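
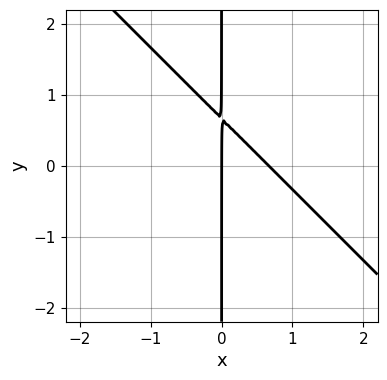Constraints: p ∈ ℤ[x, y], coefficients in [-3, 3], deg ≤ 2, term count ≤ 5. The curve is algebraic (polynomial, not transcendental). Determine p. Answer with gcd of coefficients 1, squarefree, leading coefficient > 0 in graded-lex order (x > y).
3*x^2 + 3*x*y - 2*x

First, the degree is 2 — the shape is more complex than any degree-1 curve.
Then, reading off the gridlines: the visible y-axis segment lies entirely on the curve; one x-axis crossing is at x = 0.
Finally, these observations pin down the coefficients.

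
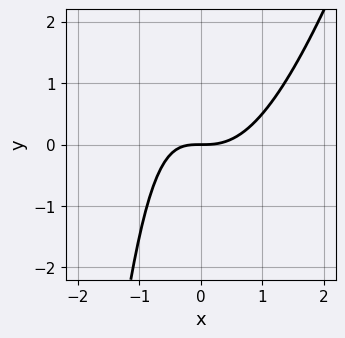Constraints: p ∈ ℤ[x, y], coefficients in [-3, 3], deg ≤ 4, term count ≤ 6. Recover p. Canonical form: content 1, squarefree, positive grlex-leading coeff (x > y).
3*x^3 - x^2*y - 2*x*y - 3*y

First, the degree is 3 — no degree-2 curve has this shape.
Next, reading off the gridlines: it meets the y-axis at y = 0 (among the integer gridlines); it crosses the x-axis at the gridline x = 0.
Finally, putting this together gives p.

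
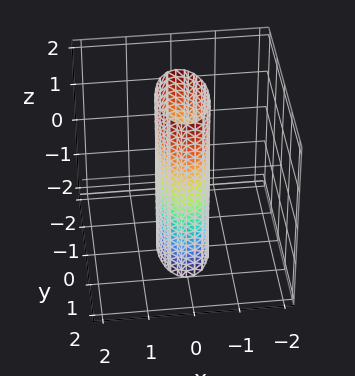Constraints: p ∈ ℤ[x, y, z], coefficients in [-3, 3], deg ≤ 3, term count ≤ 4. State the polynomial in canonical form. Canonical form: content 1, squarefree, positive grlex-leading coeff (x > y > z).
1. deg p = 2. A cylinder; a quadric.
2. Symmetries: mirror symmetry z ↦ −z ⇒ only even powers of z; it's symmetric under x → −x, forcing even powers of x; it's symmetric under y → −y, forcing even powers of y.
3. From the visible intercepts: the surface avoids every integer z-axis point in the box; the y-axis gridline crossings are at y ∈ {-1, 1}.
4. Fitting integer coefficients to these (and the overall shape) gives p.

3*x^2 + y^2 - 1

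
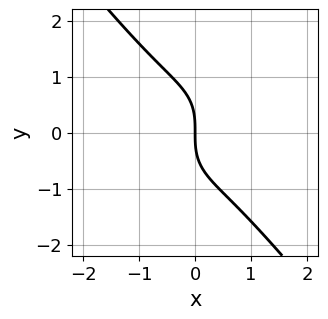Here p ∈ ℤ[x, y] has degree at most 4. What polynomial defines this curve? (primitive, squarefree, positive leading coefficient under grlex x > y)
2*x^3 + y^3 + 2*x

First, degree: the shape is more complex than any degree-2 curve, so deg p = 3.
Next, from the axis intercepts and sections: it crosses the y-axis at the gridline y = 0; one x-axis crossing is at x = 0.
Finally, solving for integer coefficients yields p as stated.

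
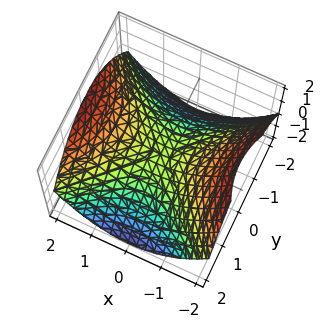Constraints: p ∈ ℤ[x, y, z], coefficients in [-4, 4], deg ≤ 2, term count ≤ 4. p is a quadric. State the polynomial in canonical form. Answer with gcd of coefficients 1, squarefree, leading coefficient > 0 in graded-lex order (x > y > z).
x^2 - y^2 - 2*z

1. The degree is 2 — a hyperbolic paraboloid; a quadric.
2. Symmetries: it's symmetric under y → −y, forcing even powers of y; the x ↦ −x reflection is a symmetry, so x appears only in even powers.
3. From the visible intercepts: one y-axis crossing is at y = 0; one z-axis crossing is at z = 0; one x-axis crossing is at x = 0.
4. Solving for integer coefficients yields p as stated.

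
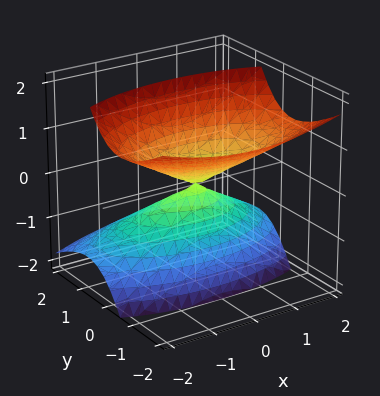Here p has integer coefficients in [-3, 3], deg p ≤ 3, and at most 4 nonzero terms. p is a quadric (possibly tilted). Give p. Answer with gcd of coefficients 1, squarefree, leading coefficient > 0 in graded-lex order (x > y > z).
x^2 + 3*y^2 + 3*y*z - 2*z^2

First, there are 2 components. They look like related sheets of one shape, so recover p as a whole.
Next, degree: the shape is more complex than any degree-1 surface, so deg p = 2.
Then, observable constraints: it crosses the y-axis at the gridline y = 0; one x-axis crossing is at x = 0; it crosses the z-axis at the gridline z = 0.
Finally, fitting integer coefficients to these (and the overall shape) gives p.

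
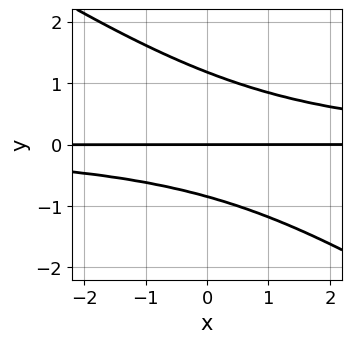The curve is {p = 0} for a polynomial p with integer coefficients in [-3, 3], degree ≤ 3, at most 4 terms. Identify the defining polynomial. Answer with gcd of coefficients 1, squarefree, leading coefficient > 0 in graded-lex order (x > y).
1. The degree is 3 — a generic line meets the curve in up to 3 points.
2. Reading off the gridlines: the visible x-axis segment lies entirely on the curve; it meets the y-axis at y = 0 (among the integer gridlines).
3. Matching integer coefficients to the picture gives p.

2*x*y^2 + 3*y^3 - y^2 - 3*y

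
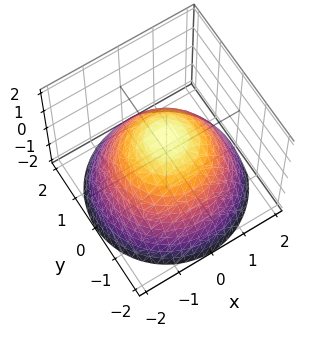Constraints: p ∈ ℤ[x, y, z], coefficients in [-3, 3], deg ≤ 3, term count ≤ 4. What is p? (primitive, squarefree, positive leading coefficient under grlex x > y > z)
2*x^2 + 2*y^2 + 3*z - 3

(a) The degree is 2 — no degree-1 surface has this shape.
(b) Symmetries: the surface is invariant under rotation about z: p = q(x² + y², z).
(c) Observable constraints: it crosses the z-axis at the gridline z = 1; a circular section at z = -1 has radius between 1 and 2.
(d) Solving for integer coefficients yields p as stated.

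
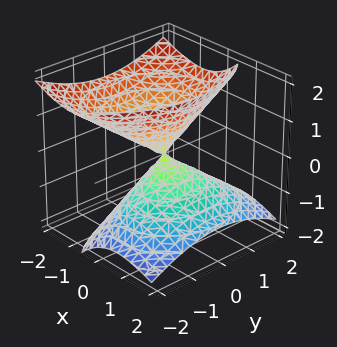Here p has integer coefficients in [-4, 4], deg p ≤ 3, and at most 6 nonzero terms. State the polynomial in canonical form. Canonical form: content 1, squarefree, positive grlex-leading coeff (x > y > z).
3*x^2 + 3*x*z + 2*y^2 - 3*z^2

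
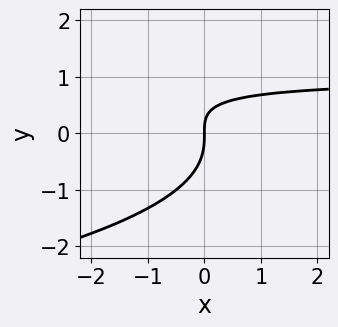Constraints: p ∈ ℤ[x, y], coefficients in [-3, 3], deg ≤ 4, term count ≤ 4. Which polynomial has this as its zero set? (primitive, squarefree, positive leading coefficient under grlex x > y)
(a) deg p = 3.
(b) Checking where it meets the axes: one y-axis crossing is at y = 0; it meets the x-axis at x = 0 (among the integer gridlines).
(c) Assembling these constraints gives the stated polynomial.

y^3 + x*y - x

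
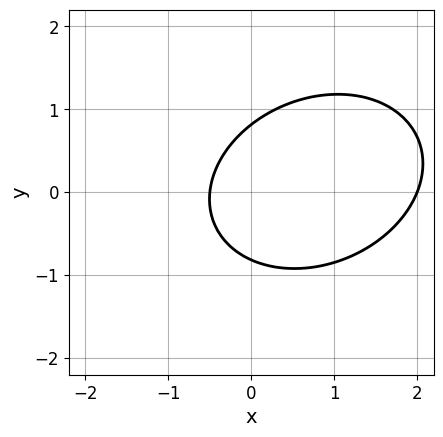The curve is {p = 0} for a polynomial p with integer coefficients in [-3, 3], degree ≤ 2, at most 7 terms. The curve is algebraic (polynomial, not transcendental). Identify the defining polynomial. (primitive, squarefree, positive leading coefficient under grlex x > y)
The degree is 2 — no degree-1 curve has this shape.
From the visible intercepts: one x-axis crossing is at x = 2.
Matching integer coefficients to the picture gives p.

2*x^2 - x*y + 3*y^2 - 3*x - 2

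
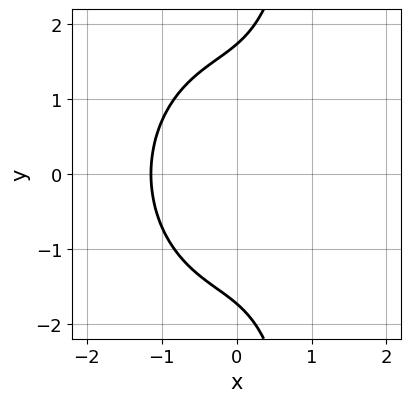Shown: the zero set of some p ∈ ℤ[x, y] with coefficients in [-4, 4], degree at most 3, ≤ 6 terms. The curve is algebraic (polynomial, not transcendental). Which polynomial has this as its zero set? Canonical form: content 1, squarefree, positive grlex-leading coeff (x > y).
2*x^3 + x*y^2 - y^2 + 3

Degree: the shape is more complex than any degree-2 curve, so deg p = 3.
Symmetries: it's symmetric under y → −y, forcing even powers of y.
Together with the visible shape, these determine p as stated.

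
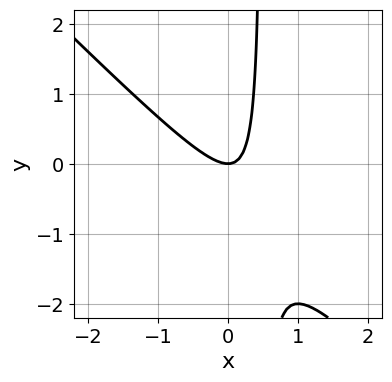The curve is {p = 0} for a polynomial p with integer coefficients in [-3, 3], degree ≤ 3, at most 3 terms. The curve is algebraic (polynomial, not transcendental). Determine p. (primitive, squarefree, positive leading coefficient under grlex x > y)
2*x^2 + 2*x*y - y

Degree: no degree-1 curve has this shape, so deg p = 2.
Observable constraints: it meets the y-axis at y = 0 (among the integer gridlines); one x-axis crossing is at x = 0.
Together with the visible shape, these determine p as stated.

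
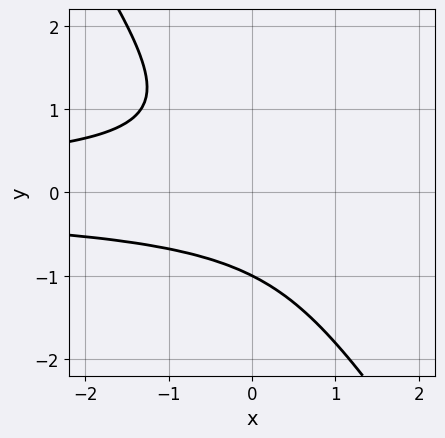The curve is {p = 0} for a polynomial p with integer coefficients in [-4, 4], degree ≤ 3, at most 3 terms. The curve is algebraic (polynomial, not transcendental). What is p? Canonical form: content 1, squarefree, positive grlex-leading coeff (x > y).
(a) Degree: a generic line meets the curve in up to 3 points, so deg p = 3.
(b) Reading off the gridlines: the curve avoids every integer x-axis point in the box; it meets the y-axis at y = -1 (among the integer gridlines).
(c) Assembling these constraints gives the stated polynomial.

3*x*y^2 + 2*y^3 + 2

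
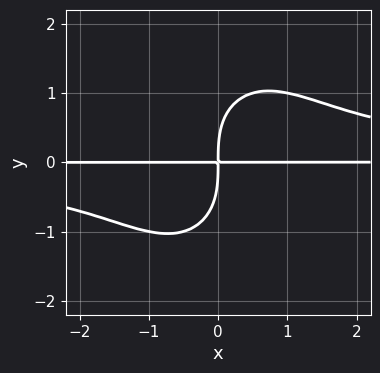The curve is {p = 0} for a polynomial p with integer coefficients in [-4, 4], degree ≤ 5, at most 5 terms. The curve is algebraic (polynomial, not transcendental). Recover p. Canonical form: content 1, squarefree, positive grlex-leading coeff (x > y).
2*x^2*y^2 + y^4 - 3*x*y

1. Degree: no degree-3 curve has this shape, so deg p = 4.
2. From the visible intercepts: the visible x-axis segment lies entirely on the curve.
3. Fitting integer coefficients to these (and the overall shape) gives p.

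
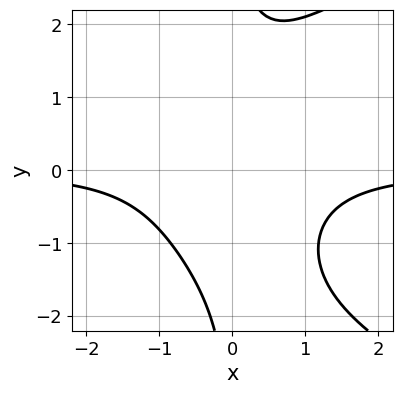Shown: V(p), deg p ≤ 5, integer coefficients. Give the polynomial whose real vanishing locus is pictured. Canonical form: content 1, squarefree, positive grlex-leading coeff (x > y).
x*y^3 - 3*x^2*y - 3

The degree is 4 — no degree-3 curve has this shape.
Reading off the gridlines: the curve avoids every integer x-axis point in the box; it misses every integer gridline on the y-axis.
These observations pin down the coefficients.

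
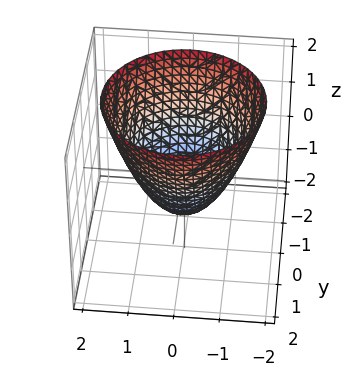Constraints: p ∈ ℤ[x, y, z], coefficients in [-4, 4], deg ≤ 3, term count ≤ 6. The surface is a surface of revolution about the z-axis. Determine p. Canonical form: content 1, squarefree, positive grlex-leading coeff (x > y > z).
x^2 + y^2 - z - 1

1. deg p = 2. A generic line meets the surface in up to 2 points.
2. Symmetry: every cross-section ⟂ z is a circle, so x, y appear only via x² + y².
3. Observable constraints: it crosses the z-axis at the gridline z = -1; a circular section at z = 0 has radius exactly 1; the y-axis gridline crossings are at y ∈ {-1, 1}.
4. Together with the visible shape, these determine p as stated. Check: (1, 0, 0) on the x-axis lies on the surface, and p(1, 0, 0) = 0. ✓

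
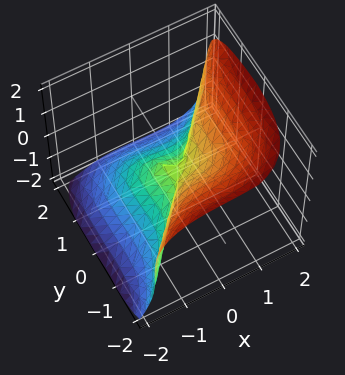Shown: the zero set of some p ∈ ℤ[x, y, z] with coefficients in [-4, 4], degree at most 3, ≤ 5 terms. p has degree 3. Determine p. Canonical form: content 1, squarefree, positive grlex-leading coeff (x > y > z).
3*x^3 - 2*y^3 - 3*z^3 - x*y

1. Degree: a generic line meets the surface in up to 3 points, so deg p = 3.
2. From the visible intercepts: it meets the x-axis at x = 0 (among the integer gridlines); it meets the z-axis at z = 0 (among the integer gridlines).
3. Fitting integer coefficients to these (and the overall shape) gives p.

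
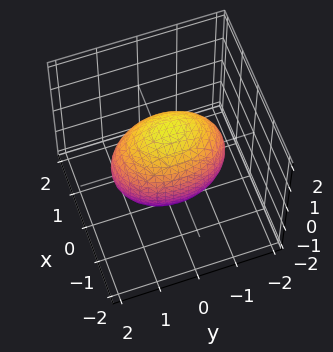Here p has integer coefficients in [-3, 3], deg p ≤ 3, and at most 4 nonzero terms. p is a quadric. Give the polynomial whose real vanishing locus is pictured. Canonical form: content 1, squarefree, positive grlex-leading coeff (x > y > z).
First, the degree is 2 — a closed, bounded, convex surface; a quadric.
Next, symmetries: mirror symmetry x ↦ −x ⇒ only even powers of x; it's symmetric under z → −z, forcing even powers of z; it's symmetric under y → −y, forcing even powers of y.
Next, from the axis intercepts and sections: the x-axis gridline crossings are at x ∈ {-1, 1}.
Finally, these observations pin down the coefficients.

2*x^2 + y^2 + z^2 - 2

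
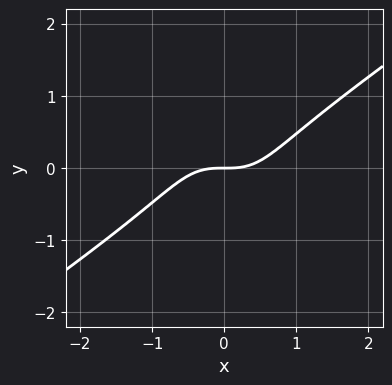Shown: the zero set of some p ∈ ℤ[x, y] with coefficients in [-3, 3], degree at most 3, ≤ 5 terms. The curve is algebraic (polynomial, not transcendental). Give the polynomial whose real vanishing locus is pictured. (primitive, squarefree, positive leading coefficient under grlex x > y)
2*x^3 - x^2*y - 2*x*y^2 - y^3 - 2*y

1. The degree is 3 — no degree-2 curve has this shape.
2. Observable constraints: it meets the x-axis at x = 0 (among the integer gridlines); it crosses the y-axis at the gridline y = 0.
3. The integer polynomial consistent with all of this is the stated p.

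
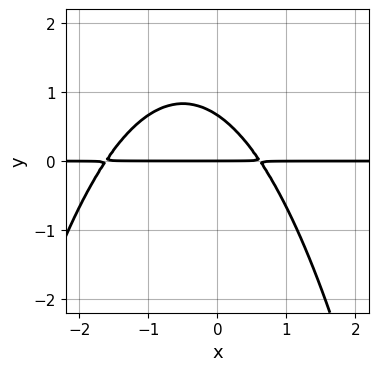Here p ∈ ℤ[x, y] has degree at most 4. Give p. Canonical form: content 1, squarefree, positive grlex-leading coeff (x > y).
2*x^2*y + 2*x*y + 3*y^2 - 2*y

First, degree: the shape is more complex than any degree-2 curve, so deg p = 3.
Then, against the integer gridlines: every point of the x-axis in the box is on the curve; it meets the y-axis at y = 0 (among the integer gridlines).
Finally, these observations pin down the coefficients.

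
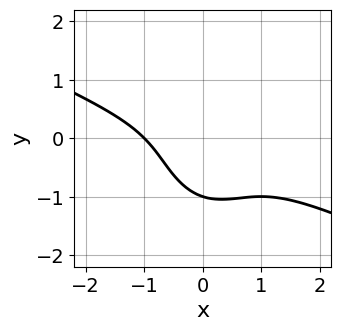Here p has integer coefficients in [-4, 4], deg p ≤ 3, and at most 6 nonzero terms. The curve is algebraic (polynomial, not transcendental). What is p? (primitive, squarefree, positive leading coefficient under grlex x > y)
x^3 + 2*x^2*y + y^3 - x*y + 1

First, degree: the shape is more complex than any degree-2 curve, so deg p = 3.
Then, from the axis intercepts and sections: it meets the y-axis at y = -1 (among the integer gridlines); one x-axis crossing is at x = -1.
Finally, solving for integer coefficients yields p as stated.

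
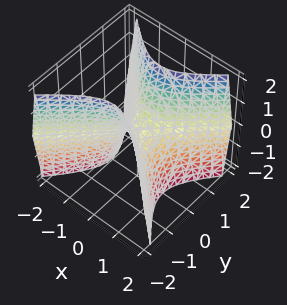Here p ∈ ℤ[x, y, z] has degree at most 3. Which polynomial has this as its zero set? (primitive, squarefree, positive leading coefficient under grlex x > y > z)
(a) deg p = 2. A hyperbolic paraboloid; a quadric.
(b) Symmetries: it's symmetric under x → −x, forcing even powers of x; the y ↦ −y reflection is a symmetry, so y appears only in even powers.
(c) From the visible intercepts: one z-axis crossing is at z = 0; one y-axis crossing is at y = 0.
(d) Putting this together gives p.

2*x^2 - 2*y^2 + z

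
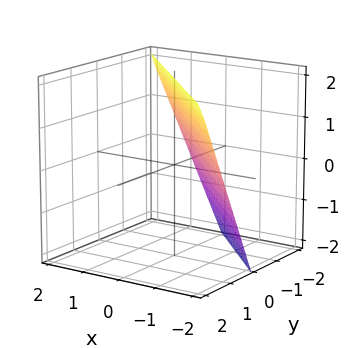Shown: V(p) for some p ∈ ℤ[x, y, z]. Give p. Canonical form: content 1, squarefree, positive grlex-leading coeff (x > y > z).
2*x + 2*y - z + 2

deg p = 1. The surface is flat (a plane).
From the axis intercepts and sections: it meets the z-axis at z = 2 (among the integer gridlines); it meets the y-axis at y = -1 (among the integer gridlines); one x-axis crossing is at x = -1.
Matching integer coefficients to the picture gives p.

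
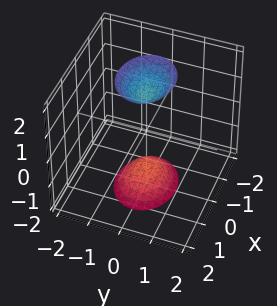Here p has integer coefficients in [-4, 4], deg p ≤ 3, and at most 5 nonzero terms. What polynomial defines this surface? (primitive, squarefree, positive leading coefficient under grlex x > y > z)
1. The picture has 2 separate pieces. Treating them together as one polynomial.
2. Degree: two sheets facing apart; a quadric, so deg p = 2.
3. Symmetries: mirror symmetry y ↦ −y ⇒ only even powers of y; mirror symmetry x ↦ −x ⇒ only even powers of x; the z ↦ −z reflection is a symmetry, so z appears only in even powers.
4. From the visible intercepts: it misses every integer gridline on the y-axis; no x-intercept at any integer in the box.
5. Assembling these constraints gives the stated polynomial.

2*x^2 + 3*y^2 - z^2 + 2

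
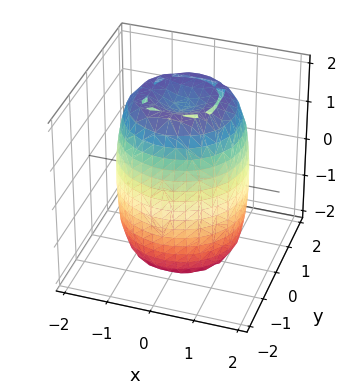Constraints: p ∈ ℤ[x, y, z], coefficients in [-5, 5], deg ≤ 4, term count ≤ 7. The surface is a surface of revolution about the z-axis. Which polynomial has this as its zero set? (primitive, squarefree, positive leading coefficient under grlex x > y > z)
2*x^4 + 4*x^2*y^2 + 2*y^4 - 3*x^2 - 3*y^2 + z^2 - 3

The degree is 4 — no degree-3 surface has this shape.
Symmetries: the z-axis is an axis of rotation, so x and y enter only as x² + y².
Observable constraints: a circular section at z = -1 has radius between 1 and 2.
The integer polynomial consistent with all of this is the stated p.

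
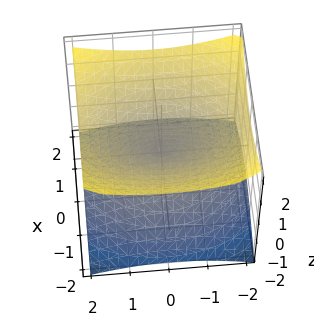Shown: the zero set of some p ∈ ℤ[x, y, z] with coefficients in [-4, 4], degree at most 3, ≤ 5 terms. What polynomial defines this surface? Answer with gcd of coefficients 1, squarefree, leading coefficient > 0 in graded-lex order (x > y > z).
First, the degree is 2 — two nappes meeting at a single point; a quadric.
Then, symmetries: it's symmetric under y → −y, forcing even powers of y; it's symmetric under x → −x, forcing even powers of x; mirror symmetry z ↦ −z ⇒ only even powers of z.
Next, observable constraints: one y-axis crossing is at y = 0; it crosses the z-axis at the gridline z = 0; one x-axis crossing is at x = 0.
Finally, together with the visible shape, these determine p as stated.

2*x^2 + y^2 - 3*z^2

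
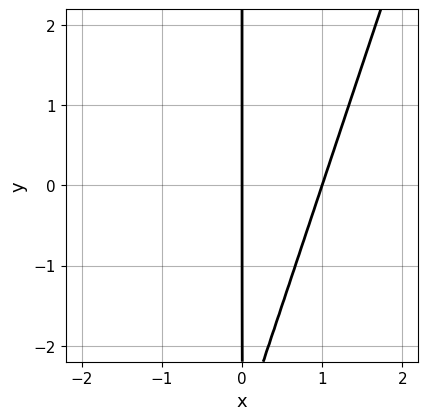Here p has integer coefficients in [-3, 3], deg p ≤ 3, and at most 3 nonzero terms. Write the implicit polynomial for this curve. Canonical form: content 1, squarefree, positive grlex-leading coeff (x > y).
1. The degree is 2 — a generic line meets the curve in up to 2 points.
2. Reading off the gridlines: the visible y-axis segment lies entirely on the curve; among the integer gridlines, it crosses the x-axis at x ∈ {0, 1}.
3. Fitting integer coefficients to these (and the overall shape) gives p.

3*x^2 - x*y - 3*x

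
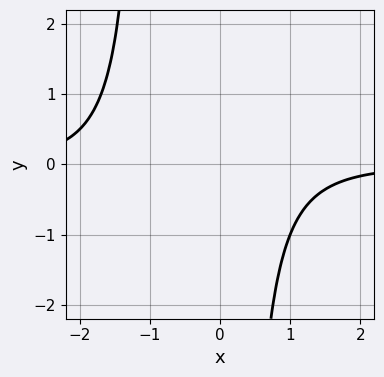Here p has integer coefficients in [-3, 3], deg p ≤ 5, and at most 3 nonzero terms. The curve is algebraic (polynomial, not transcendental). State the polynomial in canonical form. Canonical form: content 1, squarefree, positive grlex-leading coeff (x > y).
x^3*y + x^2*y + 2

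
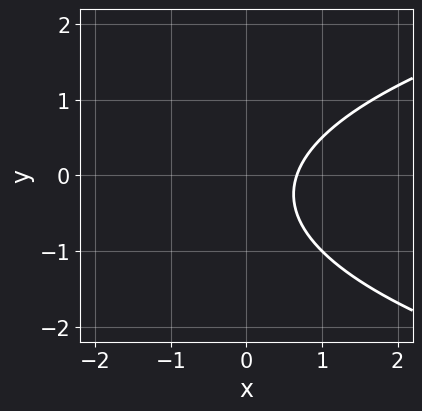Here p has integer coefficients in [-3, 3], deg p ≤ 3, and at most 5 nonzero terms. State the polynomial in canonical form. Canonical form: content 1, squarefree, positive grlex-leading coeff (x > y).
2*y^2 - 3*x + y + 2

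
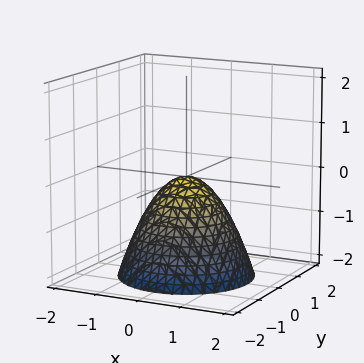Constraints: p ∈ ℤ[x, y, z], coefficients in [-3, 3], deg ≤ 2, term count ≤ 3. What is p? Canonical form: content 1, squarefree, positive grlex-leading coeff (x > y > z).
(a) The degree is 2 — a single bowl opening along one axis; a quadric.
(b) Symmetries: rotational symmetry about the z-axis ⇒ p depends on x, y only through x² + y².
(c) From the axis intercepts and sections: it meets the y-axis at y = 0 (among the integer gridlines); it crosses the x-axis at the gridline x = 0; one z-axis crossing is at z = 0; a circular section at z = -1 has radius exactly 1.
(d) Together with the visible shape, these determine p as stated.

x^2 + y^2 + z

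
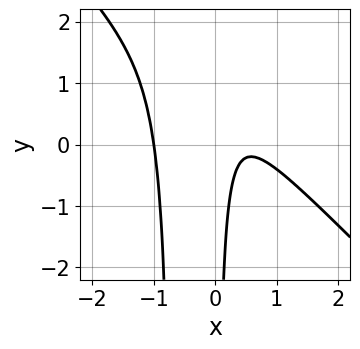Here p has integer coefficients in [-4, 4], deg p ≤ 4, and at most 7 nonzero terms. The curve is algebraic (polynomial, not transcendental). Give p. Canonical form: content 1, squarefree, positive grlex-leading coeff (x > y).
3*x^3 + 3*x^2*y + 2*x*y - 2*x + 1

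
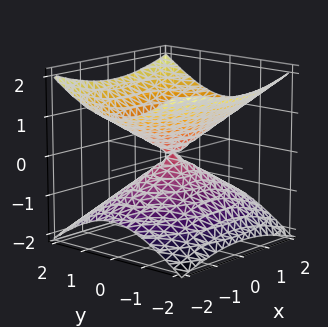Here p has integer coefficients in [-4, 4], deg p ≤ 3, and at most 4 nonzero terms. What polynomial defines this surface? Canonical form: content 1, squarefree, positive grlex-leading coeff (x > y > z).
deg p = 2.
Symmetries: the z ↦ −z reflection is a symmetry, so z appears only in even powers; the y ↦ −y reflection is a symmetry, so y appears only in even powers; the x ↦ −x reflection is a symmetry, so x appears only in even powers.
From the visible intercepts: it crosses the y-axis at the gridline y = 0; it crosses the x-axis at the gridline x = 0; one z-axis crossing is at z = 0.
Assembling these constraints gives the stated polynomial.

x^2 + 2*y^2 - 3*z^2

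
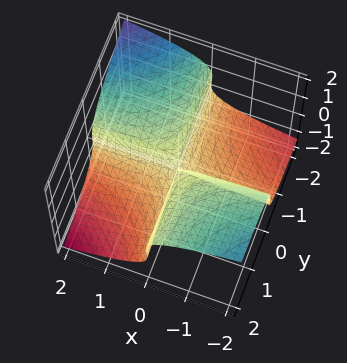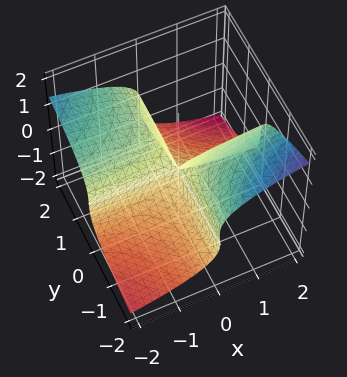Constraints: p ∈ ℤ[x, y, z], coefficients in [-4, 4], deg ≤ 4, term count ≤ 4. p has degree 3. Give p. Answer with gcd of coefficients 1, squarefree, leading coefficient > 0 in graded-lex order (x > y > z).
y*z^2 + 3*z^3 + 3*x*y

(a) Degree: a generic line meets the surface in up to 3 points, so deg p = 3.
(b) Checking where it meets the axes: the visible y-axis segment lies entirely on the surface; one z-axis crossing is at z = 0; the visible x-axis segment lies entirely on the surface.
(c) Assembling these constraints gives the stated polynomial.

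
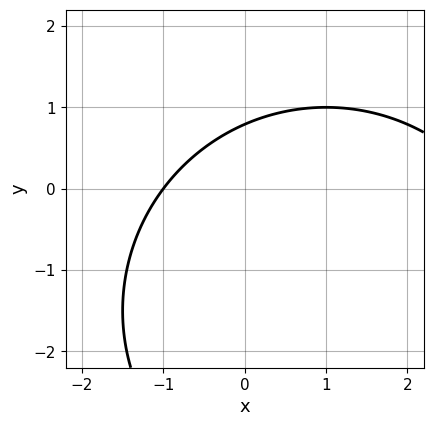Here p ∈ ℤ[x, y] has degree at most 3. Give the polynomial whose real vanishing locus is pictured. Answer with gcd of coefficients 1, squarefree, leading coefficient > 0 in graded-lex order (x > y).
x^2 + y^2 - 2*x + 3*y - 3

(a) Degree: the shape is more complex than any degree-1 curve, so deg p = 2.
(b) Checking where it meets the axes: it meets the x-axis at x = -1 (among the integer gridlines).
(c) Solving for integer coefficients yields p as stated.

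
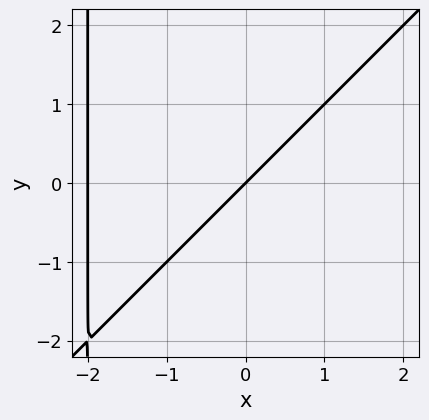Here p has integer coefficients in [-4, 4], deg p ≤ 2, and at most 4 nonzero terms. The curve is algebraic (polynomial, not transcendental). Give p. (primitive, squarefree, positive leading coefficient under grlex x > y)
The degree is 2 — the shape is more complex than any degree-1 curve.
Observable constraints: among the integer gridlines, it crosses the x-axis at x ∈ {-2, 0}; it crosses the y-axis at the gridline y = 0.
Fitting integer coefficients to these (and the overall shape) gives p.

x^2 - x*y + 2*x - 2*y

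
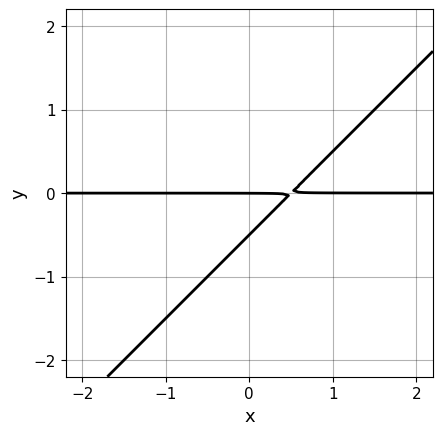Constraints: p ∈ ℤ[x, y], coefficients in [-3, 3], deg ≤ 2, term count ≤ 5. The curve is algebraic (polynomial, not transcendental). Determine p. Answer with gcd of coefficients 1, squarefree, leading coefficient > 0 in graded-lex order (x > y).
2*x*y - 2*y^2 - y

First, degree: no degree-1 curve has this shape, so deg p = 2.
Next, from the visible intercepts: it crosses the y-axis at the gridline y = 0; the visible x-axis segment lies entirely on the curve.
Finally, assembling these constraints gives the stated polynomial.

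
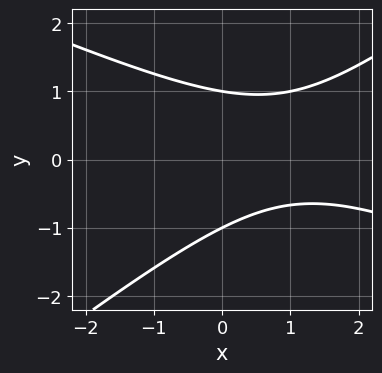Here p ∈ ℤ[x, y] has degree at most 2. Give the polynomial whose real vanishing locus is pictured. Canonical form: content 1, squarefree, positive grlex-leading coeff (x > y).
x^2 + x*y - 3*y^2 - 2*x + 3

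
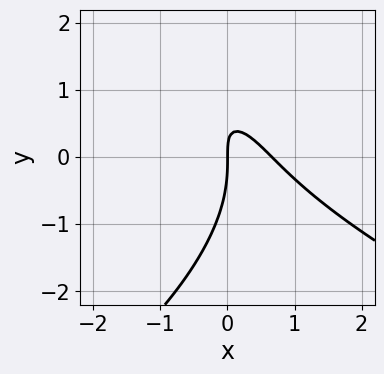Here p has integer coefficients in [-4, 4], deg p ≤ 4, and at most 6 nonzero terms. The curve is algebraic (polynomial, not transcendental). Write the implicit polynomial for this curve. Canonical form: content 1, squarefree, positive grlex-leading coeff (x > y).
(a) Degree: the shape is more complex than any degree-2 curve, so deg p = 3.
(b) From the visible intercepts: it meets the y-axis at y = 0 (among the integer gridlines); it crosses the x-axis at the gridline x = 0.
(c) Matching integer coefficients to the picture gives p.

y^3 + 3*x^2 + 3*x*y - 2*x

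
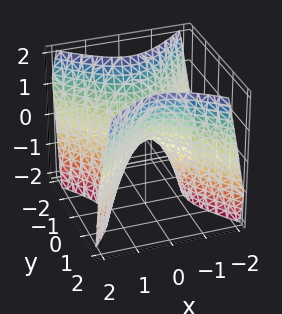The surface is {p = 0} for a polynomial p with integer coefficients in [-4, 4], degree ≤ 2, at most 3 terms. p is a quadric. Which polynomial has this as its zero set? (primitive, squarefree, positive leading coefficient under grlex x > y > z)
First, degree: a saddle surface; a quadric, so deg p = 2.
Then, symmetries: the x ↦ −x reflection is a symmetry, so x appears only in even powers; the y ↦ −y reflection is a symmetry, so y appears only in even powers.
Next, from the axis intercepts and sections: it meets the x-axis at x = 0 (among the integer gridlines); one z-axis crossing is at z = 0; it meets the y-axis at y = 0 (among the integer gridlines).
Finally, together with the visible shape, these determine p as stated.

3*x^2 - 3*y^2 + 2*z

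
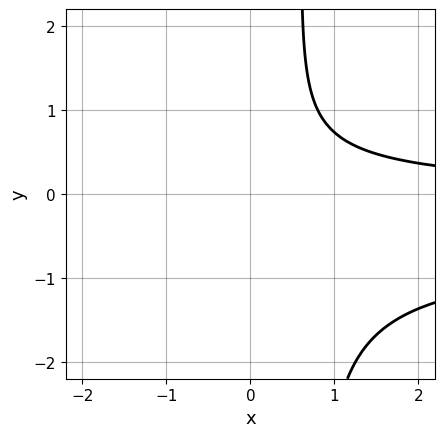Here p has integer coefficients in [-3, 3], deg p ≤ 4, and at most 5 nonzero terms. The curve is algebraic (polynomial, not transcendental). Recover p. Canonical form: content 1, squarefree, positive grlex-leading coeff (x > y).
3*x*y^2 + 2*x*y - 2*y^2 - 2

(a) Degree: no degree-2 curve has this shape, so deg p = 3.
(b) Observable constraints: no y-intercept at any integer in the box; no x-intercept at any integer in the box.
(c) Fitting integer coefficients to these (and the overall shape) gives p.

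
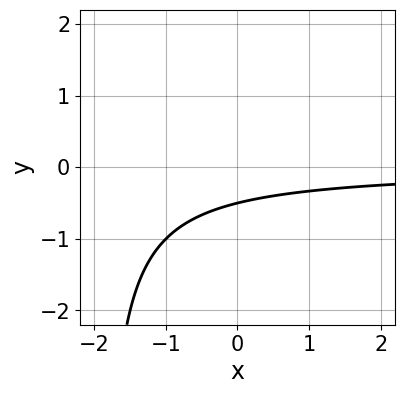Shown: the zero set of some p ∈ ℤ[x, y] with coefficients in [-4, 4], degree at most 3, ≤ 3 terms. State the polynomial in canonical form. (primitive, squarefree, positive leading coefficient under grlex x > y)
1. The degree is 2 — the shape is more complex than any degree-1 curve.
2. Checking where it meets the axes: no x-intercept at any integer in the box.
3. The integer polynomial consistent with all of this is the stated p.

x*y + 2*y + 1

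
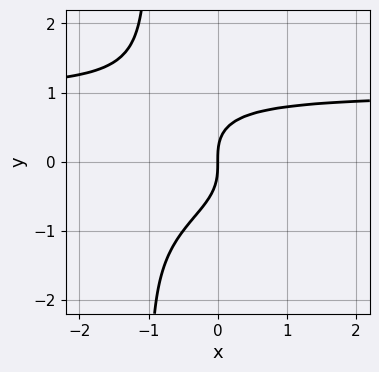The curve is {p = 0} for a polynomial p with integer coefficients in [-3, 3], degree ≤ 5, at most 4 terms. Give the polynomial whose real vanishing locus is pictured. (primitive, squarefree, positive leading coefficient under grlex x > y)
1. deg p = 4. The shape is more complex than any degree-3 curve.
2. Reading off the gridlines: one y-axis crossing is at y = 0; it meets the x-axis at x = 0 (among the integer gridlines).
3. Putting this together gives p.

x*y^3 + y^3 - x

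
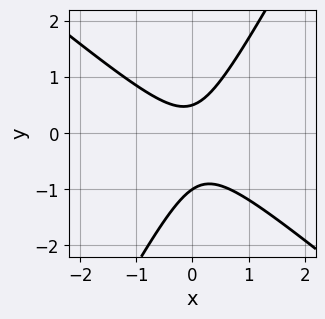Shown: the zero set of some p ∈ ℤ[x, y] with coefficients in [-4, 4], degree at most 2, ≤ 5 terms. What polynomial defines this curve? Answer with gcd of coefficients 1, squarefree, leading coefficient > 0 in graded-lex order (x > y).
3*x^2 + 2*x*y - 2*y^2 - y + 1

First, deg p = 2. The shape is more complex than any degree-1 curve.
Then, observable constraints: it crosses the y-axis at the gridline y = -1; no x-intercept at any integer in the box.
Finally, together with the visible shape, these determine p as stated.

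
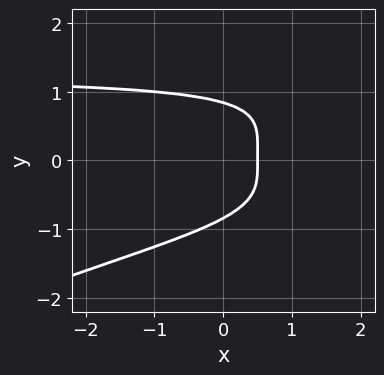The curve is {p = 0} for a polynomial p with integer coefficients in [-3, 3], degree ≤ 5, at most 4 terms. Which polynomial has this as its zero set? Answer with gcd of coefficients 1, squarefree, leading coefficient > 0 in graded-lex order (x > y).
x*y^3 - 2*y^4 - 2*x + 1

(a) deg p = 4.
(b) Putting this together gives p.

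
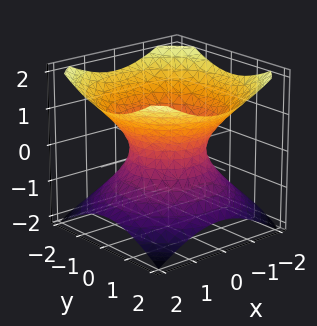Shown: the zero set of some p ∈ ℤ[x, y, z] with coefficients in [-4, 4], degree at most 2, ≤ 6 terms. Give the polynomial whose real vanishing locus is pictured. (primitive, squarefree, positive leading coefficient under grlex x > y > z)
2*x^2 + 2*y^2 - 3*z^2 - 2

First, the degree is 2 — the shape is more complex than any degree-1 surface.
Then, by symmetry, every cross-section ⟂ z is a circle, so x, y appear only via x² + y².
Then, reading off the gridlines: it misses every integer gridline on the z-axis; a circular section at z = -1 has radius between 1 and 2.
Finally, assembling these constraints gives the stated polynomial. Check: (-1, 0, 0) on the x-axis lies on the surface, and p(-1, 0, 0) = 0. ✓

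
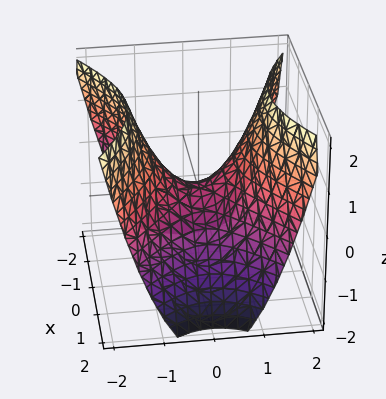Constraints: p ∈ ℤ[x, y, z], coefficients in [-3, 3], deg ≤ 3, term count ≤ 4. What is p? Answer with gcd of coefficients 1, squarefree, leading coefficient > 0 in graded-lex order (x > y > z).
2*x^2 - 3*y^2 + 3*z

(a) Degree: a hyperbolic paraboloid; a quadric, so deg p = 2.
(b) Symmetries: the y ↦ −y reflection is a symmetry, so y appears only in even powers; the x ↦ −x reflection is a symmetry, so x appears only in even powers.
(c) Reading off the gridlines: it meets the z-axis at z = 0 (among the integer gridlines); one y-axis crossing is at y = 0.
(d) Assembling these constraints gives the stated polynomial.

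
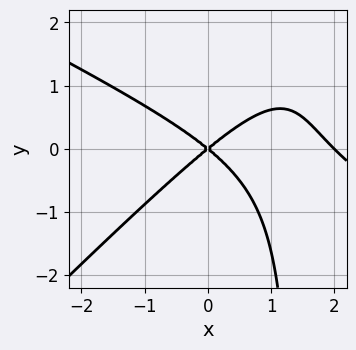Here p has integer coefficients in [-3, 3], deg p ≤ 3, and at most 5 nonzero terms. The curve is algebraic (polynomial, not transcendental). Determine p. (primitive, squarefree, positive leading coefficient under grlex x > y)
x^3 + x^2*y - 2*x*y^2 - 2*x^2 + 3*y^2

1. The degree is 3 — a generic line meets the curve in up to 3 points.
2. Reading off the gridlines: one y-axis crossing is at y = 0; among the integer gridlines, it crosses the x-axis at x ∈ {0, 2}.
3. Assembling these constraints gives the stated polynomial.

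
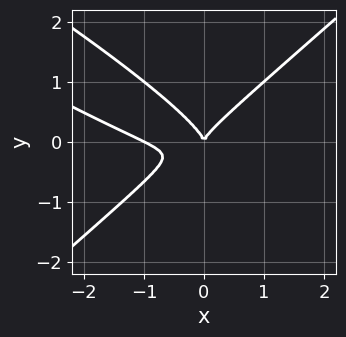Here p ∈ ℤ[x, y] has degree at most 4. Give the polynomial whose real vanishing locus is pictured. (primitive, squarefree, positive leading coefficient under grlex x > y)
x^3 + 2*x^2*y - x*y^2 - 3*y^3 + x^2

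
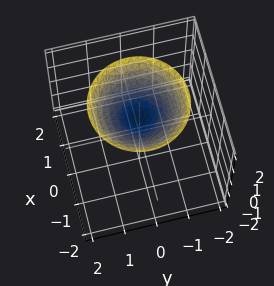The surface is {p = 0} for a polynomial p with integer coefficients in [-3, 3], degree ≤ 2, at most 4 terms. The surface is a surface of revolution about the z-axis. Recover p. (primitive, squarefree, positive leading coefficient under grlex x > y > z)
(a) The degree is 2 — a generic line meets the surface in up to 2 points.
(b) Symmetries: rotational symmetry about the z-axis ⇒ p depends on x, y only through x² + y².
(c) Reading off the gridlines: it misses every integer gridline on the y-axis; a circular section at z = 2 has radius between 1 and 2; it crosses the z-axis at the gridline z = 1; the surface avoids every integer x-axis point in the box.
(d) Solving for integer coefficients yields p as stated.

x^2 + y^2 - 2*z + 2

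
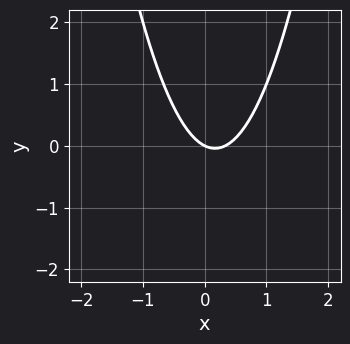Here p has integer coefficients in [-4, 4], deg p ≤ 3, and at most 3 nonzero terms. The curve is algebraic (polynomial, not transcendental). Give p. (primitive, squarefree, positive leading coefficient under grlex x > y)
3*x^2 - x - 2*y

First, deg p = 2. The shape is more complex than any degree-1 curve.
Then, from the visible intercepts: one x-axis crossing is at x = 0; it crosses the y-axis at the gridline y = 0.
Finally, assembling these constraints gives the stated polynomial.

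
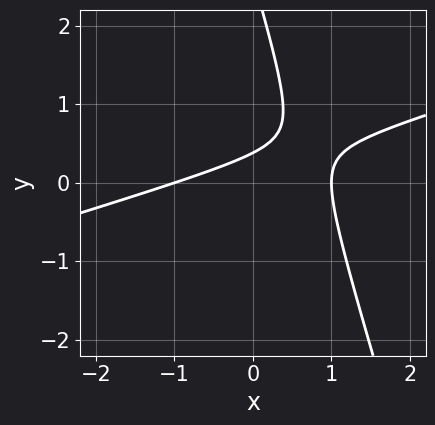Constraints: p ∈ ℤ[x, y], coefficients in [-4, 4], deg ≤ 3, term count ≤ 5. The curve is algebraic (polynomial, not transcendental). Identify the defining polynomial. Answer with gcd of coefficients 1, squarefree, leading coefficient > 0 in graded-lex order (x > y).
x^2 - 3*x*y - y^2 + 3*y - 1

deg p = 2. The shape is more complex than any degree-1 curve.
From the axis intercepts and sections: among the integer gridlines, it crosses the x-axis at x ∈ {-1, 1}.
Matching integer coefficients to the picture gives p.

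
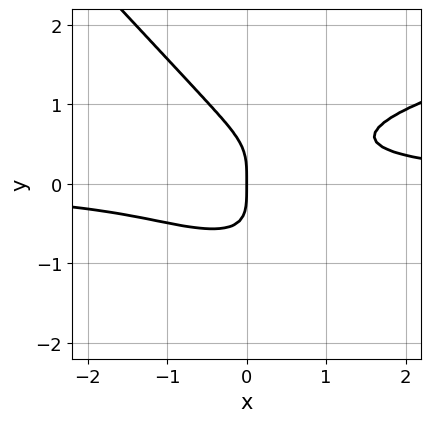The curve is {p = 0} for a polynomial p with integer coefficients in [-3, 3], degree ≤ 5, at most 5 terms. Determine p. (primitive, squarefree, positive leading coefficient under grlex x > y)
First, degree: the shape is more complex than any degree-3 curve, so deg p = 4.
Next, from the visible intercepts: it meets the y-axis at y = 0 (among the integer gridlines); it meets the x-axis at x = 0 (among the integer gridlines).
Finally, assembling these constraints gives the stated polynomial.

3*x*y^3 + 3*y^4 - 3*x^2*y + 2*x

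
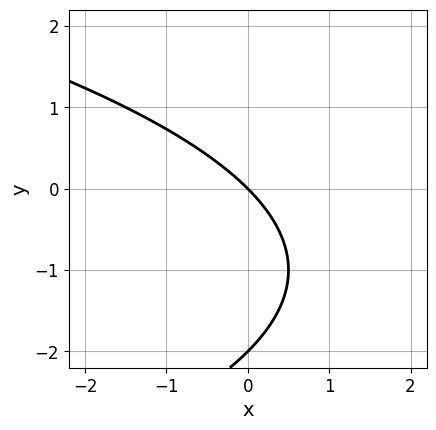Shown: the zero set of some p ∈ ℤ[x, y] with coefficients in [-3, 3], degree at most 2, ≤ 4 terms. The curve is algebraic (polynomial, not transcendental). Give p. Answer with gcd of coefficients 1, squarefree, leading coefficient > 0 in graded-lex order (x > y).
(a) deg p = 2. No degree-1 curve has this shape.
(b) Checking where it meets the axes: it meets the x-axis at x = 0 (among the integer gridlines); among the integer gridlines, it crosses the y-axis at y ∈ {-2, 0}.
(c) Fitting integer coefficients to these (and the overall shape) gives p.

y^2 + 2*x + 2*y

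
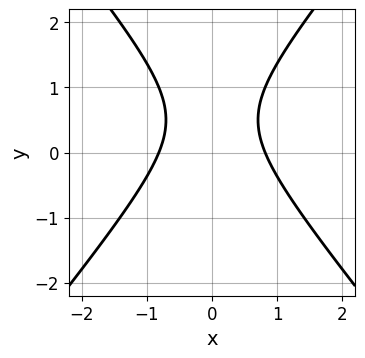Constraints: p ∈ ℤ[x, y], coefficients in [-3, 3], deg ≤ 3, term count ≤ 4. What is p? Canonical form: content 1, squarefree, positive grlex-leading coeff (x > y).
3*x^2 - 2*y^2 + 2*y - 2

The degree is 2 — no degree-1 curve has this shape.
Symmetries: mirror symmetry x ↦ −x ⇒ only even powers of x.
Reading off the gridlines: the curve avoids every integer y-axis point in the box.
The integer polynomial consistent with all of this is the stated p.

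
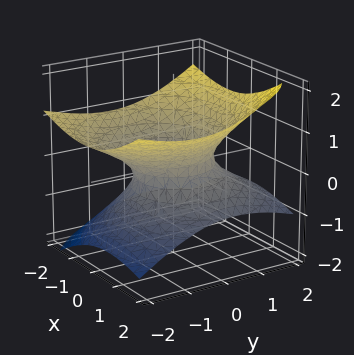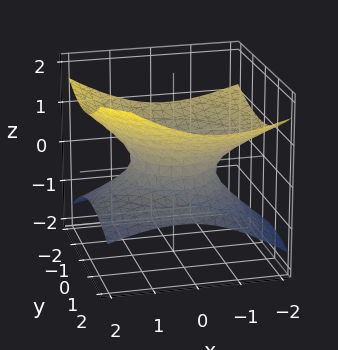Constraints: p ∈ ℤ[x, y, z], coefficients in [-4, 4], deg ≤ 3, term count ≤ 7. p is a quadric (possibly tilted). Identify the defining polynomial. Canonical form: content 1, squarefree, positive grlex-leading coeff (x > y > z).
x^2 + x*z + y^2 + y*z - 3*z^2 - 1

First, the degree is 2 — a generic line meets the surface in up to 2 points.
Next, against the integer gridlines: among the integer gridlines, it crosses the y-axis at y ∈ {-1, 1}; the x-axis gridline crossings are at x ∈ {-1, 1}.
Finally, the integer polynomial consistent with all of this is the stated p.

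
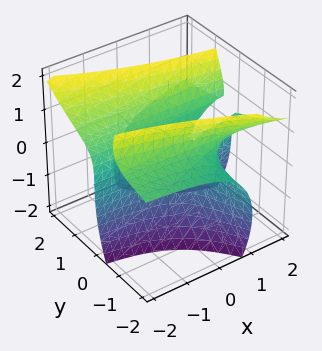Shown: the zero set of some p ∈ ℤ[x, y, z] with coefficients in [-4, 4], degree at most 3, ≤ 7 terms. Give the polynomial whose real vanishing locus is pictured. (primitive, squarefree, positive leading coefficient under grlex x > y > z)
(a) deg p = 3.
(b) Checking where it meets the axes: it meets the z-axis at z = 0 (among the integer gridlines); one y-axis crossing is at y = 0; the visible x-axis segment lies entirely on the surface.
(c) Together with the visible shape, these determine p as stated.

3*x*y*z + 2*y^2*z - z^3 - 3*x*y + 2*y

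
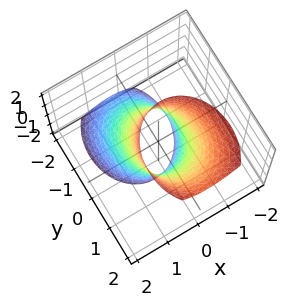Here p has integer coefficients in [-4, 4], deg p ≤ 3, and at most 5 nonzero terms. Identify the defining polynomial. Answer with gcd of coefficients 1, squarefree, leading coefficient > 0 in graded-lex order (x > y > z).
(a) The degree is 2 — a generic line meets the surface in up to 2 points.
(b) Against the integer gridlines: it misses every integer gridline on the z-axis; among the integer gridlines, it crosses the y-axis at y ∈ {-1, 1}.
(c) Matching integer coefficients to the picture gives p.

3*x^2 + x*z + 2*y^2 - 2*y*z - 2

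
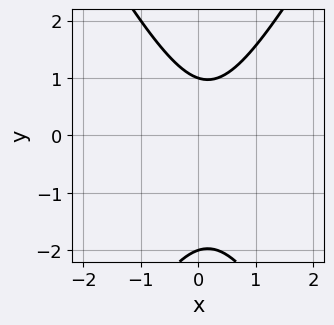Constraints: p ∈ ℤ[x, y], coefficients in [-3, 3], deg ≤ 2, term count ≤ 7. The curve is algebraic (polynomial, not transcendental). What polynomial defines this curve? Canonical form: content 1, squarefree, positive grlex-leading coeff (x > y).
3*x^2 - y^2 - x - y + 2

First, the degree is 2 — a generic line meets the curve in up to 2 points.
Then, observable constraints: among the integer gridlines, it crosses the y-axis at y ∈ {-2, 1}; no x-intercept at any integer in the box.
Finally, the integer polynomial consistent with all of this is the stated p.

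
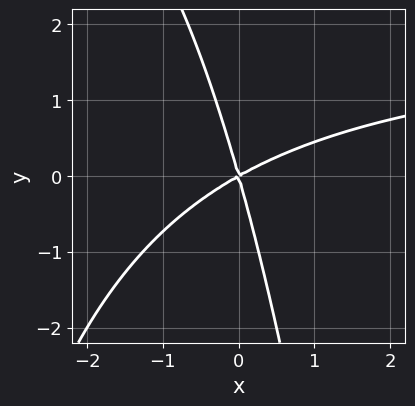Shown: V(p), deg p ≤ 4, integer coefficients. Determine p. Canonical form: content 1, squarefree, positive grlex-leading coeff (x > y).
The degree is 3 — no degree-2 curve has this shape.
Observable constraints: one y-axis crossing is at y = 0; it crosses the x-axis at the gridline x = 0.
Putting this together gives p.

x^2*y - 2*x^2 + 3*x*y + y^2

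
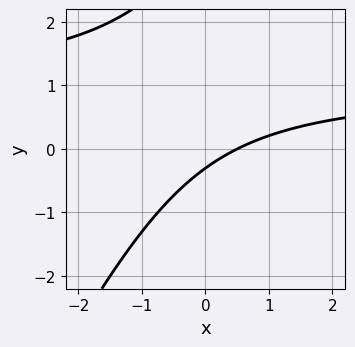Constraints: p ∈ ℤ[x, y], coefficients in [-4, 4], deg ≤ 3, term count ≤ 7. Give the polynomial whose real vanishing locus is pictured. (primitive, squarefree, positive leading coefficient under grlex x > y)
2*x*y - y^2 - 2*x + 3*y + 1

(a) Degree: the shape is more complex than any degree-1 curve, so deg p = 2.
(b) Putting this together gives p.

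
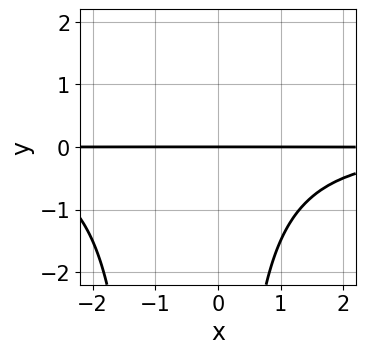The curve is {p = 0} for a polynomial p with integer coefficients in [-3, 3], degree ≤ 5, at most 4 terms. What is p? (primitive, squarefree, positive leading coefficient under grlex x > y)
x^2*y^2 + x*y^2 + 3*y

First, degree: no degree-3 curve has this shape, so deg p = 4.
Next, from the axis intercepts and sections: one y-axis crossing is at y = 0; the visible x-axis segment lies entirely on the curve.
Finally, the integer polynomial consistent with all of this is the stated p.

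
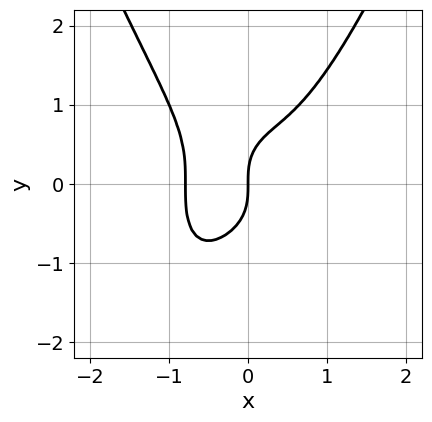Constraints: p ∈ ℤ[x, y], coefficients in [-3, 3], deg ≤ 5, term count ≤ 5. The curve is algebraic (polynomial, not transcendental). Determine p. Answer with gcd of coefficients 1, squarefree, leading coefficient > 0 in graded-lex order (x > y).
2*x^4 - y^3 + x

1. deg p = 4.
2. Observable constraints: it meets the y-axis at y = 0 (among the integer gridlines); it crosses the x-axis at the gridline x = 0.
3. These observations pin down the coefficients.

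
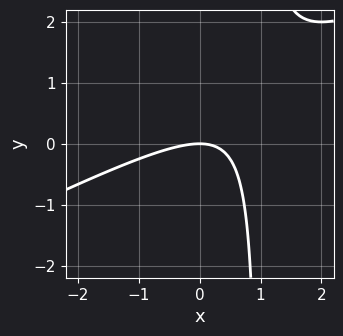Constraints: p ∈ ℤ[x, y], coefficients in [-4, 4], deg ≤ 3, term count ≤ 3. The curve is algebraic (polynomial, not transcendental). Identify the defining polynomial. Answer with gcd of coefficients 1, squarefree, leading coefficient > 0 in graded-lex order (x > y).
Degree: a generic line meets the curve in up to 2 points, so deg p = 2.
Against the integer gridlines: it crosses the y-axis at the gridline y = 0; it crosses the x-axis at the gridline x = 0.
Solving for integer coefficients yields p as stated.

x^2 - 2*x*y + 2*y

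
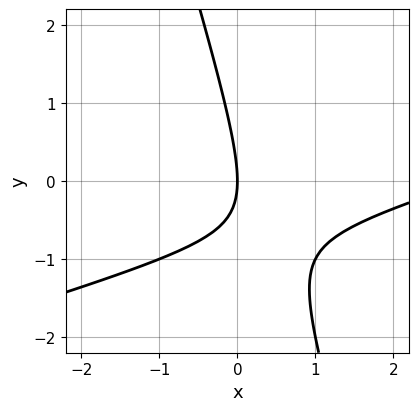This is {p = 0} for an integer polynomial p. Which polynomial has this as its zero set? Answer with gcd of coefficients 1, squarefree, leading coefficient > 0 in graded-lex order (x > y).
First, the degree is 2 — a generic line meets the curve in up to 2 points.
Then, against the integer gridlines: it meets the x-axis at x = 0 (among the integer gridlines); it meets the y-axis at y = 0 (among the integer gridlines).
Finally, the integer polynomial consistent with all of this is the stated p.

x^2 - 3*x*y - y^2 - 3*x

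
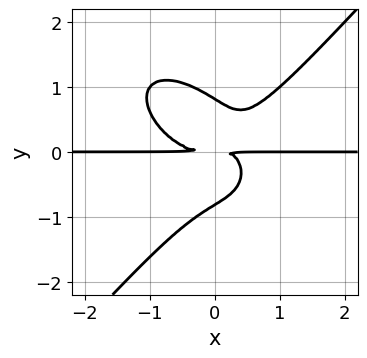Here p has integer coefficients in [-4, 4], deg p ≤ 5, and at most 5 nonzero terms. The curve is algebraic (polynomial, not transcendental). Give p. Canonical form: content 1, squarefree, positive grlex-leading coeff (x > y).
(a) deg p = 4.
(b) From the visible intercepts: every point of the x-axis in the box is on the curve.
(c) Matching integer coefficients to the picture gives p.

3*x^3*y + x^2*y^2 - 3*y^4 - 3*x*y^2 + 2*y^2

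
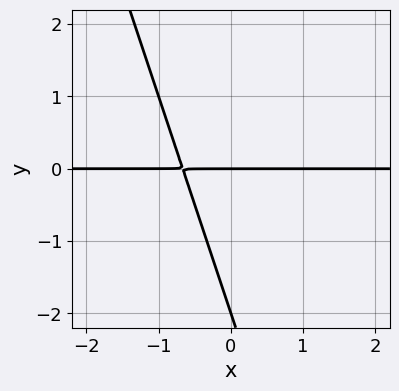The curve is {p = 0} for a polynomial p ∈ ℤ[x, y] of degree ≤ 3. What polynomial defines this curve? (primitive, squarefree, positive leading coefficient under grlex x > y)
(a) Degree: no degree-1 curve has this shape, so deg p = 2.
(b) Against the integer gridlines: among the integer gridlines, it crosses the y-axis at y ∈ {-2, 0}; the visible x-axis segment lies entirely on the curve.
(c) Together with the visible shape, these determine p as stated.

3*x*y + y^2 + 2*y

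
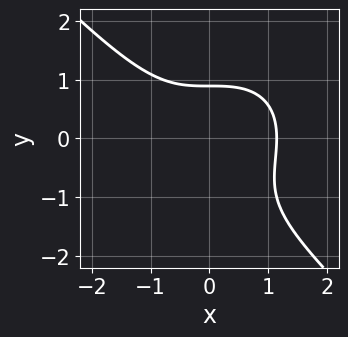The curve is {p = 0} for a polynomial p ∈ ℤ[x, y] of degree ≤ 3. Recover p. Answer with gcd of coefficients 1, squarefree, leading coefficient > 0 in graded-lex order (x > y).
Degree: the shape is more complex than any degree-2 curve, so deg p = 3.
Solving for integer coefficients yields p as stated.

2*x^3 + 2*y^3 + 2*y^2 - 3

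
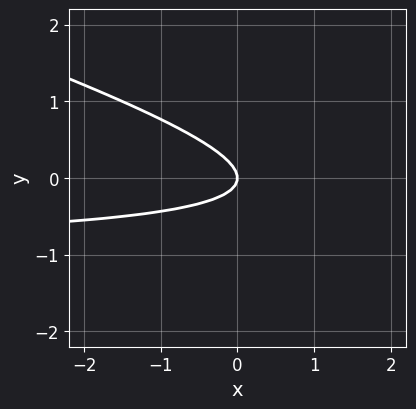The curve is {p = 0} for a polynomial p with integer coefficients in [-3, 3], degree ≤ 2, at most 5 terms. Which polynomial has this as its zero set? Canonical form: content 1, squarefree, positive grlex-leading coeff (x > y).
x*y + 3*y^2 + x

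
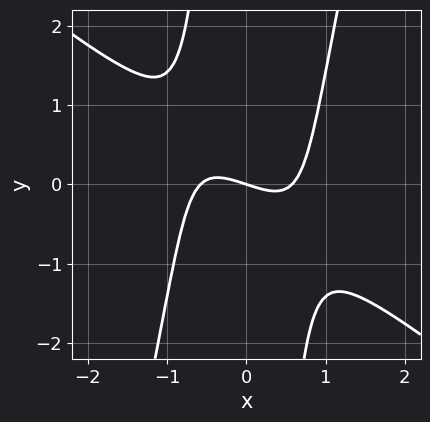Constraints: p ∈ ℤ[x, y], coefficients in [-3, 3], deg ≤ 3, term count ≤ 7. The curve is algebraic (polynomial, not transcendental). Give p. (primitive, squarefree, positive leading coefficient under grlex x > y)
First, deg p = 3.
Then, reading off the gridlines: it crosses the y-axis at the gridline y = 0; it crosses the x-axis at the gridline x = 0.
Finally, solving for integer coefficients yields p as stated.

3*x^3 + 3*x^2*y - x*y^2 - x - 3*y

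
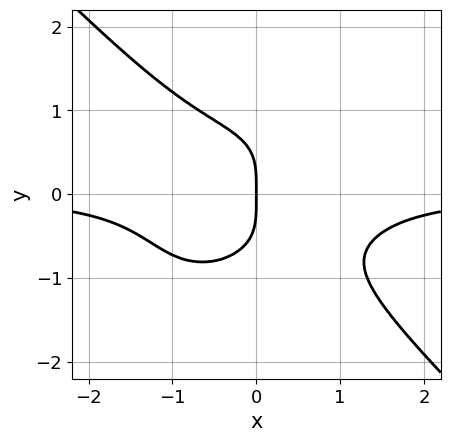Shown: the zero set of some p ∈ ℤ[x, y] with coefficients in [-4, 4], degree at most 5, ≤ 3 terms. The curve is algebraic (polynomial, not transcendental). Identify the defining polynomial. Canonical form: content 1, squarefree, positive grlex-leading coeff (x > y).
1. The degree is 4 — no degree-3 curve has this shape.
2. From the visible intercepts: it meets the x-axis at x = 0 (among the integer gridlines); it crosses the y-axis at the gridline y = 0.
3. Putting this together gives p.

x^3*y + y^4 + x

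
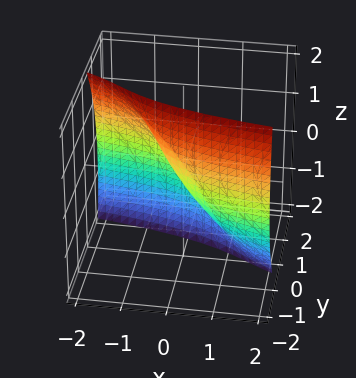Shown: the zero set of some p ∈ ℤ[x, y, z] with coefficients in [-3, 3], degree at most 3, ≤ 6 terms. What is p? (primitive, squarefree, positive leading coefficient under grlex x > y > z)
First, deg p = 3. The shape is more complex than any degree-2 surface.
Next, from the axis intercepts and sections: it crosses the x-axis at the gridline x = 0; it meets the y-axis at y = 0 (among the integer gridlines); it meets the z-axis at z = 0 (among the integer gridlines).
Finally, together with the visible shape, these determine p as stated.

3*y^3 + y*z^2 + 3*x + 2*z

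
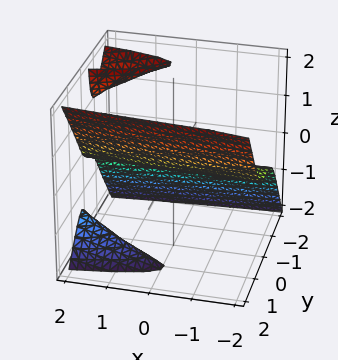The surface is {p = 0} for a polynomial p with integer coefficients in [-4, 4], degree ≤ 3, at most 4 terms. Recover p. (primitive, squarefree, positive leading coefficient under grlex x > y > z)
3*y^3 - 2*y*z^2 + x*z - 3*z

There are 3 components. Treating them together as one polynomial.
deg p = 3. The shape is more complex than any degree-2 surface.
Observable constraints: it meets the z-axis at z = 0 (among the integer gridlines); every point of the x-axis in the box is on the surface; one y-axis crossing is at y = 0.
Fitting integer coefficients to these (and the overall shape) gives p.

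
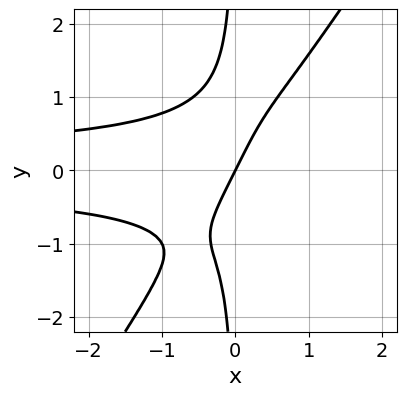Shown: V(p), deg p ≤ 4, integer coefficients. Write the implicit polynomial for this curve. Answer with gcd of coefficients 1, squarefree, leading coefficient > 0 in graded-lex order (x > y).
3*x^2*y^2 - 2*x*y^3 + 2*x - y

(a) Degree: no degree-3 curve has this shape, so deg p = 4.
(b) From the axis intercepts and sections: it meets the y-axis at y = 0 (among the integer gridlines); it crosses the x-axis at the gridline x = 0.
(c) The integer polynomial consistent with all of this is the stated p.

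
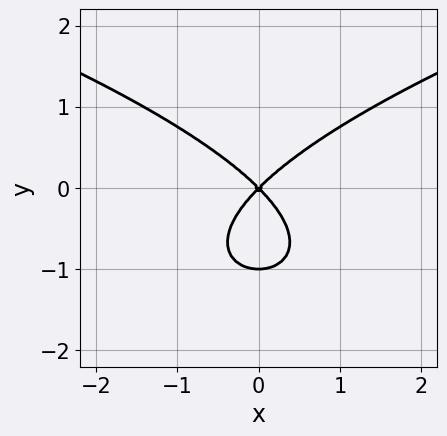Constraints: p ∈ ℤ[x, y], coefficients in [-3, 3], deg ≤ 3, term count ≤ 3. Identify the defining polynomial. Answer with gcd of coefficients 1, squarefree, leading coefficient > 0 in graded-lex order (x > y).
y^3 - x^2 + y^2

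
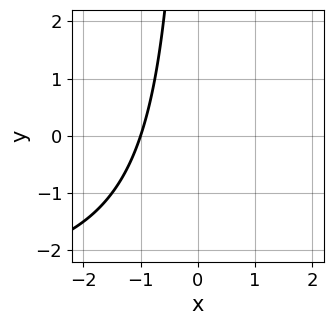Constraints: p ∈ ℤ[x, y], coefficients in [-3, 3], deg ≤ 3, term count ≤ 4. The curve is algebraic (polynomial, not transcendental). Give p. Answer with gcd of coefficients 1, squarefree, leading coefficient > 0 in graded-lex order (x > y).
x*y + 3*x + 3

deg p = 2. No degree-1 curve has this shape.
From the visible intercepts: the curve avoids every integer y-axis point in the box; one x-axis crossing is at x = -1.
Solving for integer coefficients yields p as stated.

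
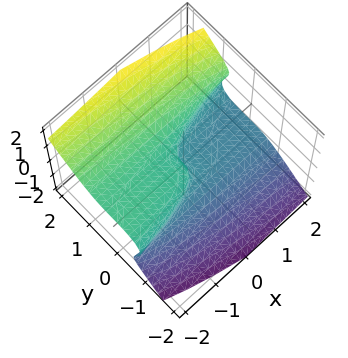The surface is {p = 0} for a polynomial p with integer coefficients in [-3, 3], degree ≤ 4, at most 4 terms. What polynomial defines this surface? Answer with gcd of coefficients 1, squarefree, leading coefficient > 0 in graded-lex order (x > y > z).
2*x*z^2 + 3*y^3 - 3*z^3 - x

1. Degree: a generic line meets the surface in up to 3 points, so deg p = 3.
2. Observable constraints: it crosses the x-axis at the gridline x = 0; it crosses the y-axis at the gridline y = 0.
3. The integer polynomial consistent with all of this is the stated p.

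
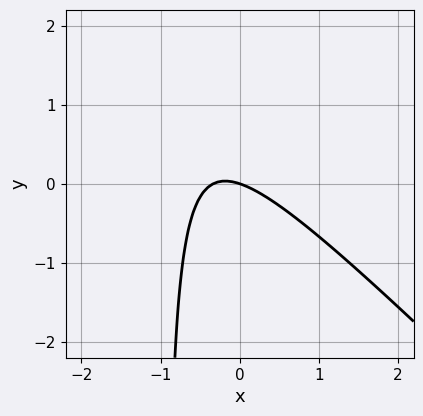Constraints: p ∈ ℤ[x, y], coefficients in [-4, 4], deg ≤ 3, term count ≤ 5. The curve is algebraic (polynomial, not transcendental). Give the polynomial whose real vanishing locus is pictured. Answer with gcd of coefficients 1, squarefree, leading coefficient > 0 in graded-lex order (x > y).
3*x^2 + 3*x*y + x + 3*y

First, deg p = 2. A generic line meets the curve in up to 2 points.
Then, from the visible intercepts: it meets the y-axis at y = 0 (among the integer gridlines); it crosses the x-axis at the gridline x = 0.
Finally, assembling these constraints gives the stated polynomial.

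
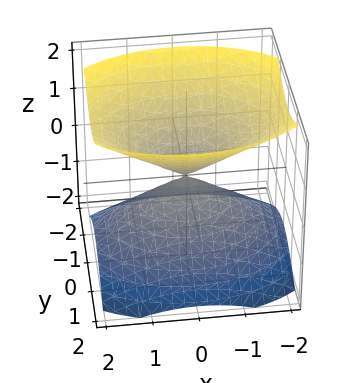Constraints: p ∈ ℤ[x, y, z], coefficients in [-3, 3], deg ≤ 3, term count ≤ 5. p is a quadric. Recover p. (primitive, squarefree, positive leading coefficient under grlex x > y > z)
x^2 + 2*y^2 - 2*z^2

There are 2 components.
Degree: a double cone through the origin; a quadric, so deg p = 2.
Symmetries: mirror symmetry z ↦ −z ⇒ only even powers of z; the x ↦ −x reflection is a symmetry, so x appears only in even powers; mirror symmetry y ↦ −y ⇒ only even powers of y.
From the axis intercepts and sections: it meets the z-axis at z = 0 (among the integer gridlines); one y-axis crossing is at y = 0.
Solving for integer coefficients yields p as stated.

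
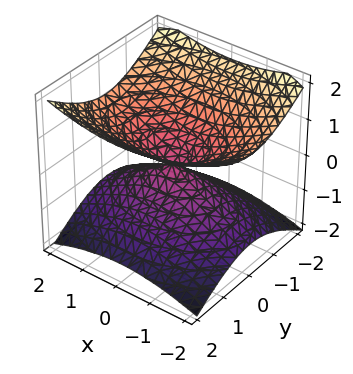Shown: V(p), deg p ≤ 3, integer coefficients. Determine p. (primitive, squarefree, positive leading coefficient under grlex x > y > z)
x^2 + 2*y^2 - 3*z^2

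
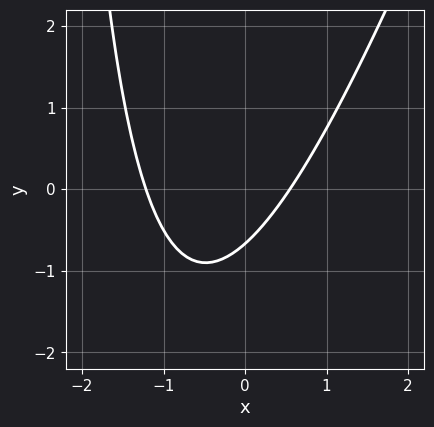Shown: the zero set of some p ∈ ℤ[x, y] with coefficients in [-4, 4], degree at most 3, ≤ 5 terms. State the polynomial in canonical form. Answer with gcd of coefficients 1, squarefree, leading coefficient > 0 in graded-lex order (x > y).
Degree: no degree-1 curve has this shape, so deg p = 2.
Putting this together gives p.

3*x^2 - x*y + 2*x - 3*y - 2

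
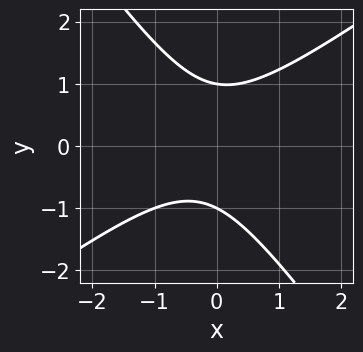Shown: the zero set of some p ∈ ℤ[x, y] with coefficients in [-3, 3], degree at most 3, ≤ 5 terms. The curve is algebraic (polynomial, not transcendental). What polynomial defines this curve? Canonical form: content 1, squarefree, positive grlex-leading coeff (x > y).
(a) Degree: a generic line meets the curve in up to 2 points, so deg p = 2.
(b) Observable constraints: the curve avoids every integer x-axis point in the box; the y-axis gridline crossings are at y ∈ {-1, 1}.
(c) Matching integer coefficients to the picture gives p.

3*x^2 - 2*x*y - 3*y^2 + x + 3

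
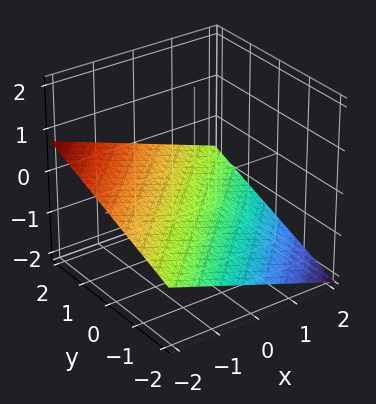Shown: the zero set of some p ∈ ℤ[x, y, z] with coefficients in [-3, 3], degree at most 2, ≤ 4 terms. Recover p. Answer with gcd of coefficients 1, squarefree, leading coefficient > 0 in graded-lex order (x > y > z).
x - y + 3*z + 2

(a) The degree is 1 — the surface is flat (a plane).
(b) Against the integer gridlines: it crosses the x-axis at the gridline x = -2; one y-axis crossing is at y = 2.
(c) Together with the visible shape, these determine p as stated.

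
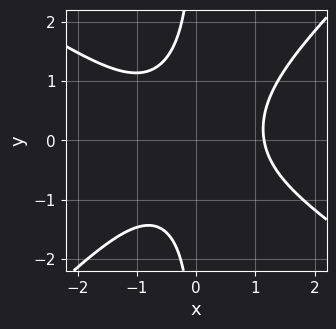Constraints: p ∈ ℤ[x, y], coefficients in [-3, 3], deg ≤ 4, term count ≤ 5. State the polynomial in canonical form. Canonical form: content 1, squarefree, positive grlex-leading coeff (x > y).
2*x^3 + x^2*y - 3*x*y^2 - 3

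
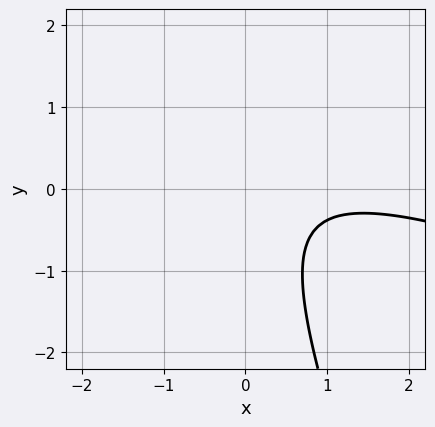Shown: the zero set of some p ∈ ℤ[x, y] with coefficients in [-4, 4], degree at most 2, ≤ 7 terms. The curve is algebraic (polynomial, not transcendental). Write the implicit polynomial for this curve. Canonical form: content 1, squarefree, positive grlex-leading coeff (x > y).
First, deg p = 2. The shape is more complex than any degree-1 curve.
Next, from the visible intercepts: the curve avoids every integer y-axis point in the box; no x-intercept at any integer in the box.
Finally, together with the visible shape, these determine p as stated.

x^2 + 3*x*y + y^2 - 2*x + 2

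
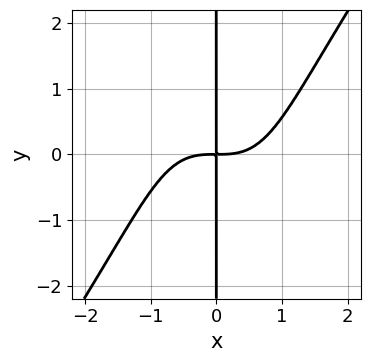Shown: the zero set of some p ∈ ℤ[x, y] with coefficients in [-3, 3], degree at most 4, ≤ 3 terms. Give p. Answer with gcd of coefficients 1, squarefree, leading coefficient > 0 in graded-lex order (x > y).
1. Degree: a generic line meets the curve in up to 4 points, so deg p = 4.
2. Checking where it meets the axes: every point of the y-axis in the box is on the curve.
3. The integer polynomial consistent with all of this is the stated p.

2*x^4 - x^2*y^2 - 3*x*y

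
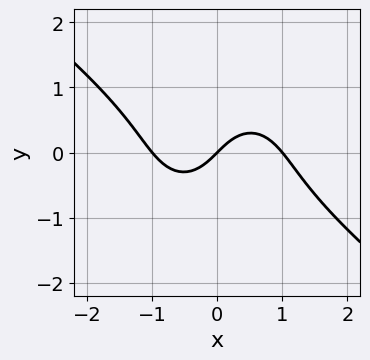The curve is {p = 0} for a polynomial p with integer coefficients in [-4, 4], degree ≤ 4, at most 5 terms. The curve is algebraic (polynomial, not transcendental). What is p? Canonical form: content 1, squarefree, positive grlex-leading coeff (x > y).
First, the degree is 3 — a generic line meets the curve in up to 3 points.
Next, against the integer gridlines: it meets the y-axis at y = 0 (among the integer gridlines); among the integer gridlines, it crosses the x-axis at x ∈ {-1, 0, 1}.
Finally, putting this together gives p.

3*x^3 + 2*x^2*y + 3*y^3 - 3*x + 3*y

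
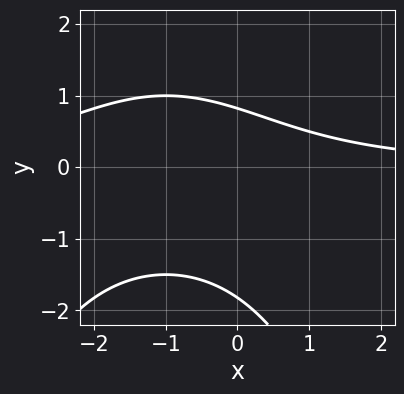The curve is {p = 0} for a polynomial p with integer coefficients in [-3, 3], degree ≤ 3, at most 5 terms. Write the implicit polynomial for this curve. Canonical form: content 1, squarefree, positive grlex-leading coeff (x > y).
x^2*y + 2*x*y + 2*y^2 + 2*y - 3

(a) deg p = 3. A generic line meets the curve in up to 3 points.
(b) From the axis intercepts and sections: no x-intercept at any integer in the box.
(c) Fitting integer coefficients to these (and the overall shape) gives p.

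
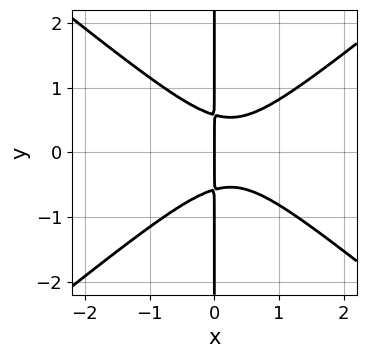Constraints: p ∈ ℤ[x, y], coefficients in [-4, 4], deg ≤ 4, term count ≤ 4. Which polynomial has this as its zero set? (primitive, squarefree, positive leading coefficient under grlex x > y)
(a) deg p = 3. The shape is more complex than any degree-2 curve.
(b) Symmetries: mirror symmetry y ↦ −y ⇒ only even powers of y.
(c) Reading off the gridlines: one x-axis crossing is at x = 0; the visible y-axis segment lies entirely on the curve.
(d) Fitting integer coefficients to these (and the overall shape) gives p.

2*x^3 - 3*x*y^2 - x^2 + x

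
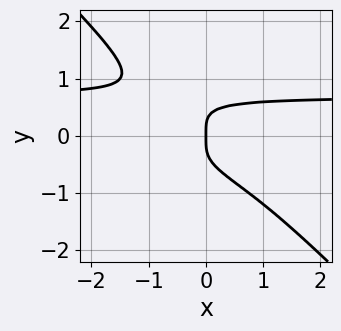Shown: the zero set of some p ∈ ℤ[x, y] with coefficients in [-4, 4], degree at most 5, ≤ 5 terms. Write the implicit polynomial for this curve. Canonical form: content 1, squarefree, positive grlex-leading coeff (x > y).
First, the degree is 4 — no degree-3 curve has this shape.
Then, observable constraints: it meets the y-axis at y = 0 (among the integer gridlines); it crosses the x-axis at the gridline x = 0.
Finally, assembling these constraints gives the stated polynomial.

3*x*y^3 + 3*y^4 - x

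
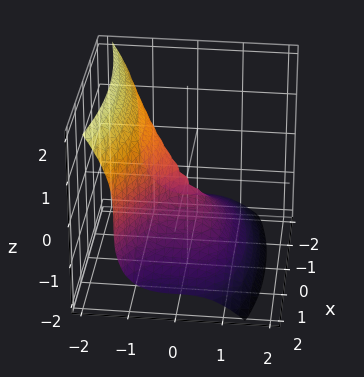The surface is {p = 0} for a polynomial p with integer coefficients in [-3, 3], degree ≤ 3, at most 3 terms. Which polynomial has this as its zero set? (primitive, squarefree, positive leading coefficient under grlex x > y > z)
2*y^3 + z^3 + x^2

The degree is 3 — a generic line meets the surface in up to 3 points.
Reading off the gridlines: it meets the x-axis at x = 0 (among the integer gridlines); it meets the y-axis at y = 0 (among the integer gridlines).
Solving for integer coefficients yields p as stated.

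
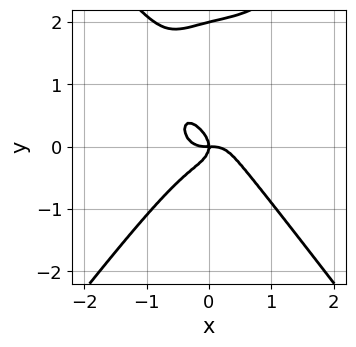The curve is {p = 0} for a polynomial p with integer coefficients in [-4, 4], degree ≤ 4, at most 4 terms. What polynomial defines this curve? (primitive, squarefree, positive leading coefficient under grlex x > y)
3*x^4 - y^4 + 2*y^3 + x*y

(a) Degree: no degree-3 curve has this shape, so deg p = 4.
(b) Against the integer gridlines: it crosses the x-axis at the gridline x = 0; among the integer gridlines, it crosses the y-axis at y ∈ {0, 2}.
(c) Solving for integer coefficients yields p as stated.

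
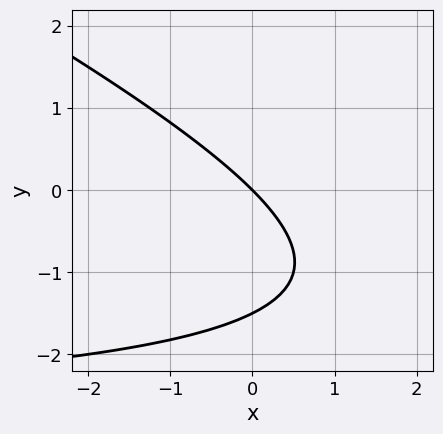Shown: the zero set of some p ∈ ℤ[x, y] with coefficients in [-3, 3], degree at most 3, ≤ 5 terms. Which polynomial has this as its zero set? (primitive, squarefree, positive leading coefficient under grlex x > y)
First, deg p = 2. No degree-1 curve has this shape.
Next, from the axis intercepts and sections: it crosses the y-axis at the gridline y = 0; it crosses the x-axis at the gridline x = 0.
Finally, the integer polynomial consistent with all of this is the stated p.

x*y + 2*y^2 + 3*x + 3*y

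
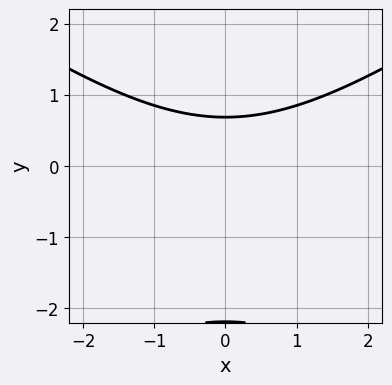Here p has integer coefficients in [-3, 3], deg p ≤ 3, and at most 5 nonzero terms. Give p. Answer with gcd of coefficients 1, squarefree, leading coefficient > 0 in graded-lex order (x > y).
The degree is 2 — the shape is more complex than any degree-1 curve.
Symmetries: the x ↦ −x reflection is a symmetry, so x appears only in even powers.
From the axis intercepts and sections: it misses every integer gridline on the x-axis.
Fitting integer coefficients to these (and the overall shape) gives p.

x^2 - 2*y^2 - 3*y + 3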